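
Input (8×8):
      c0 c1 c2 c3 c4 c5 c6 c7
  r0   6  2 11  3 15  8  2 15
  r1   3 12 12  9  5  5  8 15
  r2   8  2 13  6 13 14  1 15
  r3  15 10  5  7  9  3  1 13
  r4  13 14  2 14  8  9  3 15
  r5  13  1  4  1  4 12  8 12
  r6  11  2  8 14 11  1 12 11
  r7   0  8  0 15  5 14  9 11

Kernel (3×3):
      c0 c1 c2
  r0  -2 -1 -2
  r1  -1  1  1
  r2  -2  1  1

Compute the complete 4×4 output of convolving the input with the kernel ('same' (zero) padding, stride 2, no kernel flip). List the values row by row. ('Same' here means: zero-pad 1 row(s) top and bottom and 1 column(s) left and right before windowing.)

Output[0,0]: The receptive field on the zero-padded input at this output position is [0 0 0 / 0 6 2 / 0 3 12]. Elementwise product with the kernel and sum: 0·-2 + 0·-1 + 0·-2 + 0·-1 + 6·1 + 2·1 + 0·-2 + 3·1 + 12·1.
Output[0,1]: The receptive field on the zero-padded input at this output position is [0 0 0 / 2 11 3 / 12 12 9]. Elementwise product with the kernel and sum: 0·-2 + 0·-1 + 0·-2 + 2·-1 + 11·1 + 3·1 + 12·-2 + 12·1 + 9·1.

23 9 12 22
8 -45 -14 -38
6 -34 -12 -28
6 11 -43 -42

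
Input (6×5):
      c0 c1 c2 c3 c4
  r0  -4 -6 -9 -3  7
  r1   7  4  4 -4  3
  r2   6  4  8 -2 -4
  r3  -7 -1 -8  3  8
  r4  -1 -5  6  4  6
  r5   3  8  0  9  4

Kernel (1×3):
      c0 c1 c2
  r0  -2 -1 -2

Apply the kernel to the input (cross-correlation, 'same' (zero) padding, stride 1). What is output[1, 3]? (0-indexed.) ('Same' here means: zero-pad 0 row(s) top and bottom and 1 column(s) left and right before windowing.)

-10

The receptive field on the zero-padded input at this output position is [4 -4 3]. Elementwise product with the kernel and sum: 4·-2 + -4·-1 + 3·-2.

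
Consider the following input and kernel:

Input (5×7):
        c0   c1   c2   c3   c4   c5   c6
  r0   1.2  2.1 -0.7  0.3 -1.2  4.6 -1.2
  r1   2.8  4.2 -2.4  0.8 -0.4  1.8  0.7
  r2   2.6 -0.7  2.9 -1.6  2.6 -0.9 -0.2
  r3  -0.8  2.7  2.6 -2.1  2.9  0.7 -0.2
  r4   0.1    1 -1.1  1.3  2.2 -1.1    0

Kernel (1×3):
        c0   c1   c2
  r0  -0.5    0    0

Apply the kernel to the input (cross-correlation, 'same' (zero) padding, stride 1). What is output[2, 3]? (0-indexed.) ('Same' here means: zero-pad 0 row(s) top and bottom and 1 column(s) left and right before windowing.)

-1.45

The receptive field on the zero-padded input at this output position is [2.9 -1.6 2.6]. Elementwise product with the kernel and sum: 2.9·-0.5.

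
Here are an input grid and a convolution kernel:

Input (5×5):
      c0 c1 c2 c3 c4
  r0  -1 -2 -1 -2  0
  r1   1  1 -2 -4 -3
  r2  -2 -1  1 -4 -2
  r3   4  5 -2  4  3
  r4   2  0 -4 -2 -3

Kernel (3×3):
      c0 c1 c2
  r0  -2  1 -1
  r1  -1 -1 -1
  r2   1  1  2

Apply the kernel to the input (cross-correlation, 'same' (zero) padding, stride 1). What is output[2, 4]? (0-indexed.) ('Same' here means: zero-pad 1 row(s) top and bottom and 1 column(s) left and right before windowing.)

The receptive field on the zero-padded input at this output position is [-4 -3 0 / -4 -2 0 / 4 3 0]. Elementwise product with the kernel and sum: -4·-2 + -3·1 + 0·-1 + -4·-1 + -2·-1 + 0·-1 + 4·1 + 3·1 + 0·2.

18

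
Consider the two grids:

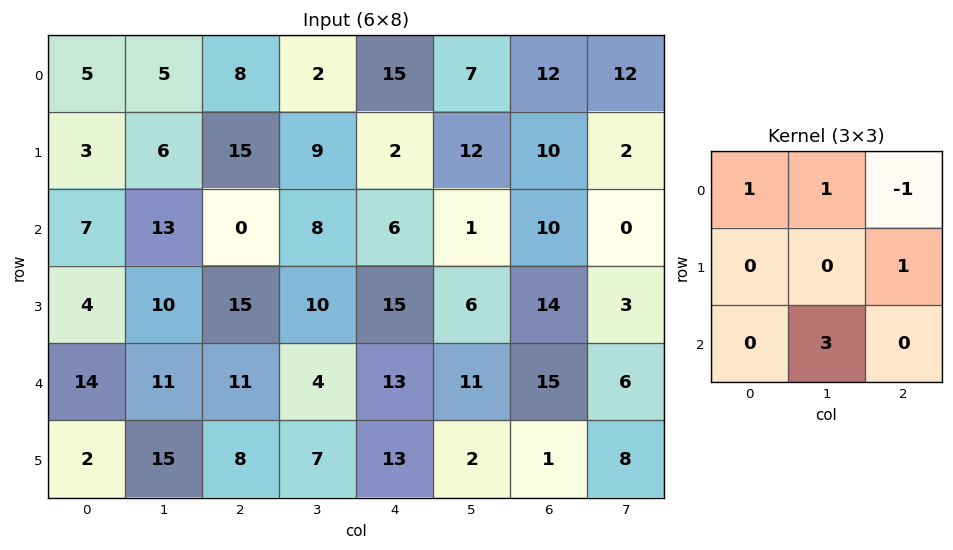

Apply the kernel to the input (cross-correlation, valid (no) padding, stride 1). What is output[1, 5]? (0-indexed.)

The receptive field on the input at this output position is [12 10 2 / 1 10 0 / 6 14 3]. Elementwise product with the kernel and sum: 12·1 + 10·1 + 2·-1 + 0·1 + 14·3.

62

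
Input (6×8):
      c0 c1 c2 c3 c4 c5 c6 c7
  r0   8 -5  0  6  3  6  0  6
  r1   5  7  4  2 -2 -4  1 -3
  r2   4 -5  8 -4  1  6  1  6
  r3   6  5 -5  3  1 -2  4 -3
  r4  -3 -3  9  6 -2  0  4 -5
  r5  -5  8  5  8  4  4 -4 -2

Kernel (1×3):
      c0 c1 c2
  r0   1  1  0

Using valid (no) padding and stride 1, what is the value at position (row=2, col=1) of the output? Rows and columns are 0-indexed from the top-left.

3

The receptive field on the input at this output position is [-5 8 -4]. Elementwise product with the kernel and sum: -5·1 + 8·1.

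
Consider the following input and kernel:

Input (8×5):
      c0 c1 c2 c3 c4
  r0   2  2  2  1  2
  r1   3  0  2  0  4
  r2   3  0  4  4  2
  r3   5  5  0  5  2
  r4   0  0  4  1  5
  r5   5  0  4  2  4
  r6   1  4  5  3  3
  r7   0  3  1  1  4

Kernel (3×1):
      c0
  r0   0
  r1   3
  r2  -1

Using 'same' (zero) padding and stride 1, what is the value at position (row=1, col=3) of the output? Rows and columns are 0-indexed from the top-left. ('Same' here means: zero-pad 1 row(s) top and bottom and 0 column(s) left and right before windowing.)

The receptive field on the zero-padded input at this output position is [1 / 0 / 4]. Elementwise product with the kernel and sum: 0·3 + 4·-1.

-4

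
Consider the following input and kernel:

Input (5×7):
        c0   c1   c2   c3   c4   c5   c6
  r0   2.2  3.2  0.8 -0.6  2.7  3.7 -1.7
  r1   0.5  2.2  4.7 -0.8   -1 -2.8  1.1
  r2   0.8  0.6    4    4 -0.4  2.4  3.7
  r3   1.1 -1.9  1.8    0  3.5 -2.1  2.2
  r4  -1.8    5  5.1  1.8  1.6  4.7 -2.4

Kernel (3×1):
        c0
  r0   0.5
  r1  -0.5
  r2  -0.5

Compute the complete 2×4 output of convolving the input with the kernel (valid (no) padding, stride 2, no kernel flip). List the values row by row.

0.45 -3.95 2.05 -3.25
0.75 -1.45 -2.75 1.95

Output[0,0]: The receptive field on the input at this output position is [2.2 / 0.5 / 0.8]. Elementwise product with the kernel and sum: 2.2·0.5 + 0.5·-0.5 + 0.8·-0.5.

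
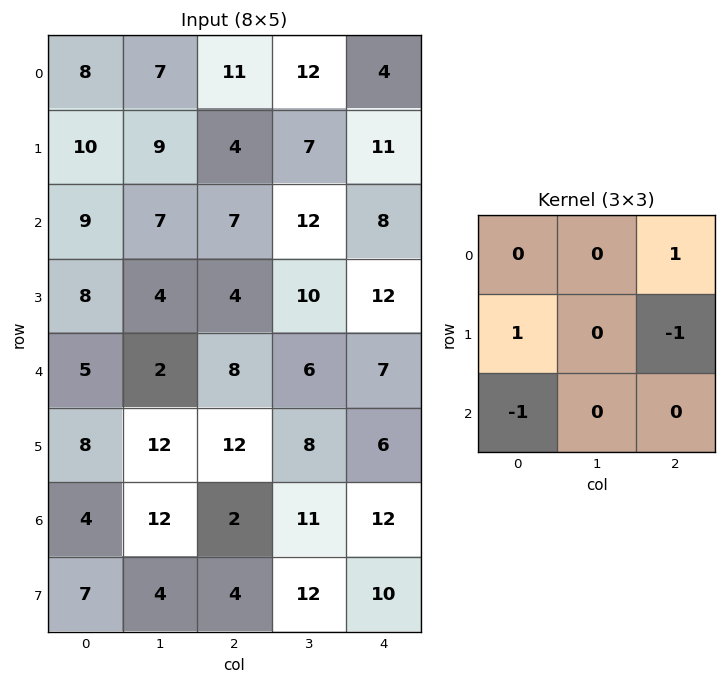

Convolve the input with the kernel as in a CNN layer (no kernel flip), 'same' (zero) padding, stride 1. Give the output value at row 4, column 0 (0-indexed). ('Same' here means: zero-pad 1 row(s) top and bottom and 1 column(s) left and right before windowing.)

The receptive field on the zero-padded input at this output position is [0 8 4 / 0 5 2 / 0 8 12]. Elementwise product with the kernel and sum: 4·1 + 0·1 + 2·-1 + 0·-1.

2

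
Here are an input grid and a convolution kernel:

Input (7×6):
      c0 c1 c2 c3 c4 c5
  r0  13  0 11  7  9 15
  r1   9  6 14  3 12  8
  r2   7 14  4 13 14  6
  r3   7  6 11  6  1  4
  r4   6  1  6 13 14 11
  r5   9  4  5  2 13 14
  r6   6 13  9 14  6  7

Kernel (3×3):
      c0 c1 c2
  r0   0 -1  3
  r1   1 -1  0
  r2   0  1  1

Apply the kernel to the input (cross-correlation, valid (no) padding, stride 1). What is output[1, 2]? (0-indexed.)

The receptive field on the input at this output position is [14 3 12 / 4 13 14 / 11 6 1]. Elementwise product with the kernel and sum: 3·-1 + 12·3 + 4·1 + 13·-1 + 6·1 + 1·1.

31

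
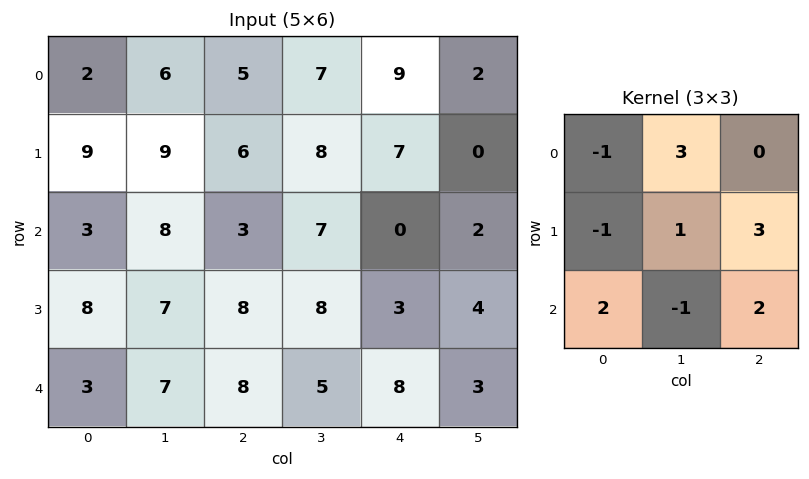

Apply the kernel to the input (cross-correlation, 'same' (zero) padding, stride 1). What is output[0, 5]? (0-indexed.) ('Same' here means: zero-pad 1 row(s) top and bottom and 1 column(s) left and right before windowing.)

7

The receptive field on the zero-padded input at this output position is [0 0 0 / 9 2 0 / 7 0 0]. Elementwise product with the kernel and sum: 0·-1 + 0·3 + 9·-1 + 2·1 + 0·3 + 7·2 + 0·-1 + 0·2.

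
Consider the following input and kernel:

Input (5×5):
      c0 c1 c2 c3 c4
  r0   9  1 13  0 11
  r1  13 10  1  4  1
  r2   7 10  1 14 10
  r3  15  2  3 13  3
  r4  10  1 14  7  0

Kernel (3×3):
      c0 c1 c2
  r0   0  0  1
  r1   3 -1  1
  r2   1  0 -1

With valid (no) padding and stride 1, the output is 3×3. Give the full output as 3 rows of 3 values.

Output[0,0]: The receptive field on the input at this output position is [9 1 13 / 13 10 1 / 7 10 1]. Elementwise product with the kernel and sum: 13·1 + 13·3 + 10·-1 + 1·1 + 7·1 + 1·-1.
Output[0,1]: The receptive field on the input at this output position is [1 13 0 / 10 1 4 / 10 1 14]. Elementwise product with the kernel and sum: 0·1 + 10·3 + 1·-1 + 4·1 + 10·1 + 14·-1.

49 29 2
25 36 0
43 24 23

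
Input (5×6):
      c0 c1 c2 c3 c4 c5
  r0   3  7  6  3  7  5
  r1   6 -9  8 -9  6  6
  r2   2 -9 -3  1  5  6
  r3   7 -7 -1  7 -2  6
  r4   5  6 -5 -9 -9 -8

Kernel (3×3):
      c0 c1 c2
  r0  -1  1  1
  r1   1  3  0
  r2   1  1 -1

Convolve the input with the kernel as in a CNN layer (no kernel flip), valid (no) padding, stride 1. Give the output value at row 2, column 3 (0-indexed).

1

The receptive field on the input at this output position is [1 5 6 / 7 -2 6 / -9 -9 -8]. Elementwise product with the kernel and sum: 1·-1 + 5·1 + 6·1 + 7·1 + -2·3 + -9·1 + -9·1 + -8·-1.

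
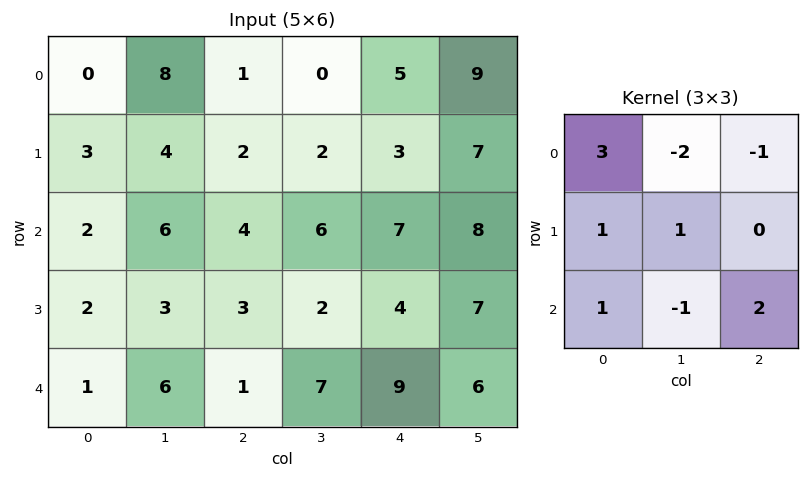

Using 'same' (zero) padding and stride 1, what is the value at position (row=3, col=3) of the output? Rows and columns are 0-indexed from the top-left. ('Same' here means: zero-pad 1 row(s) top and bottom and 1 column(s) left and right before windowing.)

10

The receptive field on the zero-padded input at this output position is [4 6 7 / 3 2 4 / 1 7 9]. Elementwise product with the kernel and sum: 4·3 + 6·-2 + 7·-1 + 3·1 + 2·1 + 1·1 + 7·-1 + 9·2.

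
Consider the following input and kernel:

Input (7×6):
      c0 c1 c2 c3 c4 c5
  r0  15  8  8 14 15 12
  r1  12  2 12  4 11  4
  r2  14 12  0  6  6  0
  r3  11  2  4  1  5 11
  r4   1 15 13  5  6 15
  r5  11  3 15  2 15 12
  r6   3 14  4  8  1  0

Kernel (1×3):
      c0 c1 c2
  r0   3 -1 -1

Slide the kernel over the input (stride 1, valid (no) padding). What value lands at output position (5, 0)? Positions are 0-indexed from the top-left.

15

The receptive field on the input at this output position is [11 3 15]. Elementwise product with the kernel and sum: 11·3 + 3·-1 + 15·-1.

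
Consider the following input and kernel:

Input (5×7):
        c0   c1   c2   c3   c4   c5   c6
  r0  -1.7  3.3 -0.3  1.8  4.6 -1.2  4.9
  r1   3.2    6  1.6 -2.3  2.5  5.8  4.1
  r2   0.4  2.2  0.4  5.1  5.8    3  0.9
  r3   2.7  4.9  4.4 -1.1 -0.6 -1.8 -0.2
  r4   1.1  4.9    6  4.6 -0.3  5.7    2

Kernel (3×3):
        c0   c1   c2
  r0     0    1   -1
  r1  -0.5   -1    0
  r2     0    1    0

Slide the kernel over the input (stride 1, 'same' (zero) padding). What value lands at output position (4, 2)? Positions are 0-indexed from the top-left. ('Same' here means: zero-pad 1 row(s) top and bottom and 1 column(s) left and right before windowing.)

The receptive field on the zero-padded input at this output position is [4.9 4.4 -1.1 / 4.9 6 4.6 / 0 0 0]. Elementwise product with the kernel and sum: 4.4·1 + -1.1·-1 + 4.9·-0.5 + 6·-1 + 0·1.

-2.95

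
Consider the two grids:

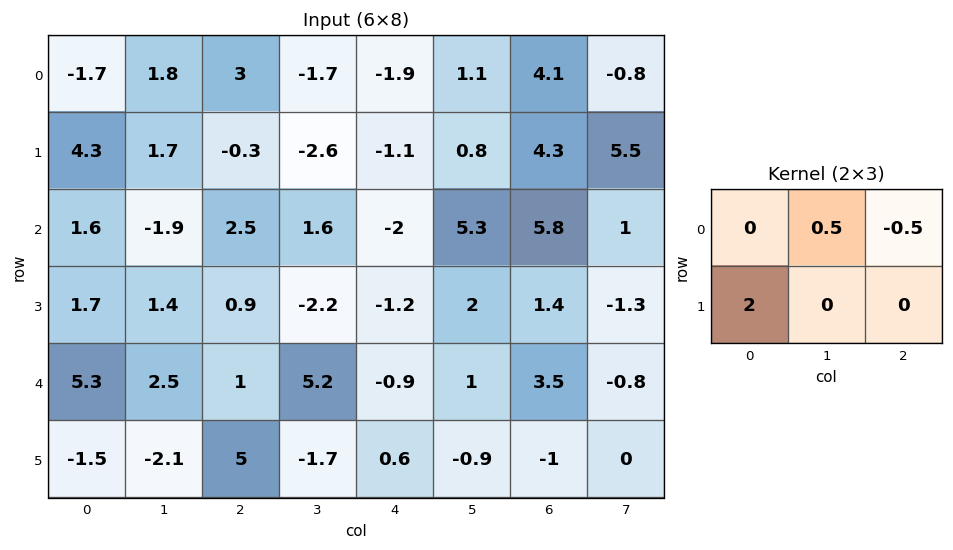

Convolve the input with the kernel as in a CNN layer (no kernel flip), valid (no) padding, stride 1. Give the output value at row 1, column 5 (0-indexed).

The receptive field on the input at this output position is [0.8 4.3 5.5 / 5.3 5.8 1]. Elementwise product with the kernel and sum: 4.3·0.5 + 5.5·-0.5 + 5.3·2.

10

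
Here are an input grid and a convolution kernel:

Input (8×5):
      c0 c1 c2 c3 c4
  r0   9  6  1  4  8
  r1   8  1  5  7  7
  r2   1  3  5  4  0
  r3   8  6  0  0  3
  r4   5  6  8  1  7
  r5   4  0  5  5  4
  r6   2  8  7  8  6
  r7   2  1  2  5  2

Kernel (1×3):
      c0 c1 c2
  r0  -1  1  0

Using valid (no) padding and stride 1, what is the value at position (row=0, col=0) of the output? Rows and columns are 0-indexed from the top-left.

-3

The receptive field on the input at this output position is [9 6 1]. Elementwise product with the kernel and sum: 9·-1 + 6·1.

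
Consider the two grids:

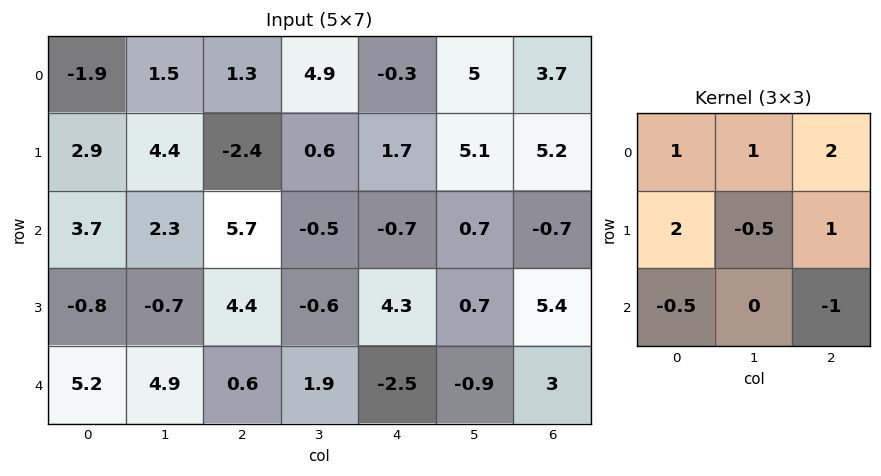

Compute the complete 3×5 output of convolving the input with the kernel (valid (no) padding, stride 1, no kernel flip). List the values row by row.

-4.15 22.55 0.05 19.6 19.2
10.45 5.4 6.05 12.15 7.2
17.35 -1.55 19.4 -2.5 10.5

Output[0,0]: The receptive field on the input at this output position is [-1.9 1.5 1.3 / 2.9 4.4 -2.4 / 3.7 2.3 5.7]. Elementwise product with the kernel and sum: -1.9·1 + 1.5·1 + 1.3·2 + 2.9·2 + 4.4·-0.5 + -2.4·1 + 3.7·-0.5 + 5.7·-1.
Output[0,1]: The receptive field on the input at this output position is [1.5 1.3 4.9 / 4.4 -2.4 0.6 / 2.3 5.7 -0.5]. Elementwise product with the kernel and sum: 1.5·1 + 1.3·1 + 4.9·2 + 4.4·2 + -2.4·-0.5 + 0.6·1 + 2.3·-0.5 + -0.5·-1.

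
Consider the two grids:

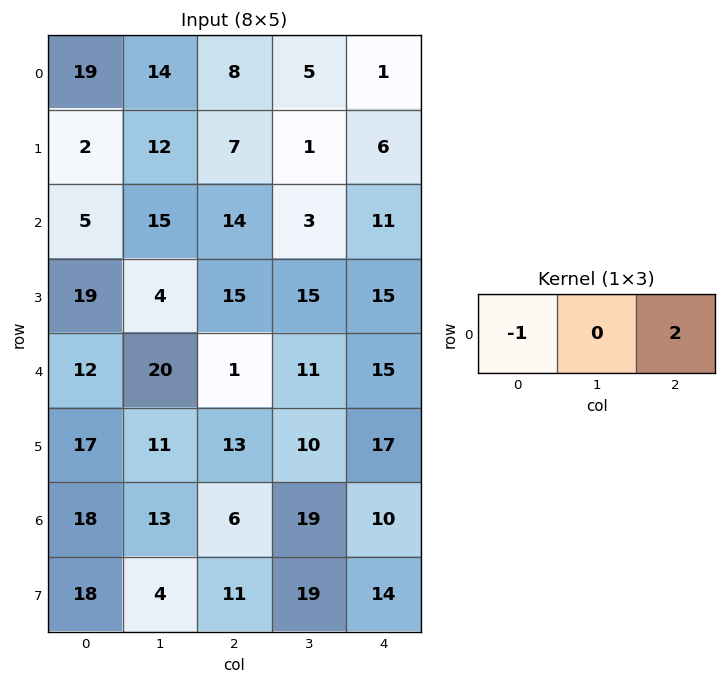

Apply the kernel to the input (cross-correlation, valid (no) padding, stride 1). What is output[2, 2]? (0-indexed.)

The receptive field on the input at this output position is [14 3 11]. Elementwise product with the kernel and sum: 14·-1 + 11·2.

8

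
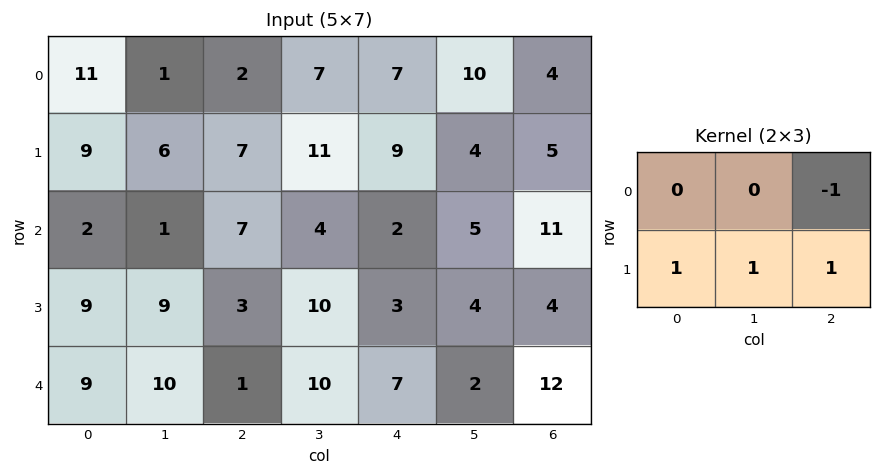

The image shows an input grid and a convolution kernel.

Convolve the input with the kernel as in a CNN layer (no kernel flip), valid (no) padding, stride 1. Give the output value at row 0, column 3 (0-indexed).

The receptive field on the input at this output position is [7 7 10 / 11 9 4]. Elementwise product with the kernel and sum: 10·-1 + 11·1 + 9·1 + 4·1.

14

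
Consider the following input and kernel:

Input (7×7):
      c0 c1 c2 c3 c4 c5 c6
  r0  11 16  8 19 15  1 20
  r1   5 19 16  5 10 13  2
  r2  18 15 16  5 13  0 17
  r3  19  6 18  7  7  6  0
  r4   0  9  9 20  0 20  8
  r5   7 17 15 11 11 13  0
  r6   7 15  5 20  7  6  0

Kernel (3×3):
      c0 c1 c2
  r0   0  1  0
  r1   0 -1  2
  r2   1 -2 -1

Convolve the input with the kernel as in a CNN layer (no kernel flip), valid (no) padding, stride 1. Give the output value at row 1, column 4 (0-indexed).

The receptive field on the input at this output position is [10 13 2 / 13 0 17 / 7 6 0]. Elementwise product with the kernel and sum: 13·1 + 0·-1 + 17·2 + 7·1 + 6·-2 + 0·-1.

42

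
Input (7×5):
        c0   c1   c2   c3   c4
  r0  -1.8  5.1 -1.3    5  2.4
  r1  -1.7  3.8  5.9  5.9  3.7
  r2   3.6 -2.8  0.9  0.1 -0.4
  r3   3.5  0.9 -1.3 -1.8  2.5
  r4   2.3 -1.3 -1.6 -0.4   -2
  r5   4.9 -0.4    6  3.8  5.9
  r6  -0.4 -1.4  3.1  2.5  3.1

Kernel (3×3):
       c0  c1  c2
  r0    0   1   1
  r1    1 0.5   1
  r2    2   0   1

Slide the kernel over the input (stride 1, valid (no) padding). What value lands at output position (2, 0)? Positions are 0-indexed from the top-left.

The receptive field on the input at this output position is [3.6 -2.8 0.9 / 3.5 0.9 -1.3 / 2.3 -1.3 -1.6]. Elementwise product with the kernel and sum: -2.8·1 + 0.9·1 + 3.5·1 + 0.9·0.5 + -1.3·1 + 2.3·2 + -1.6·1.

3.75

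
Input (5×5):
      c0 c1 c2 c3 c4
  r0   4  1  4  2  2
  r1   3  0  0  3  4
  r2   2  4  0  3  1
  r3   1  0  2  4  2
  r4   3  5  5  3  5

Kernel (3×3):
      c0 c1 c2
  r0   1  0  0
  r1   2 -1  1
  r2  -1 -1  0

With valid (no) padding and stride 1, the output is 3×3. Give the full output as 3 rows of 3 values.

Output[0,0]: The receptive field on the input at this output position is [4 1 4 / 3 0 0 / 2 4 0]. Elementwise product with the kernel and sum: 4·1 + 3·2 + 0·-1 + 0·1 + 2·-1 + 4·-1.

4 0 2
2 9 -8
-2 -4 -6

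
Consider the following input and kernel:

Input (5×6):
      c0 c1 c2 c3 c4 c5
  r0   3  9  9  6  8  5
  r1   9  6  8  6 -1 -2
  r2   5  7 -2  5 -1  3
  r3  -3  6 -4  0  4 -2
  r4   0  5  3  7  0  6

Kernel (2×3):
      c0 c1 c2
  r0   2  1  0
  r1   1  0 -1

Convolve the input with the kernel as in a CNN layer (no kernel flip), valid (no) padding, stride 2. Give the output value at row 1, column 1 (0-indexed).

-7

The receptive field on the input at this output position is [-2 5 -1 / -4 0 4]. Elementwise product with the kernel and sum: -2·2 + 5·1 + -4·1 + 4·-1.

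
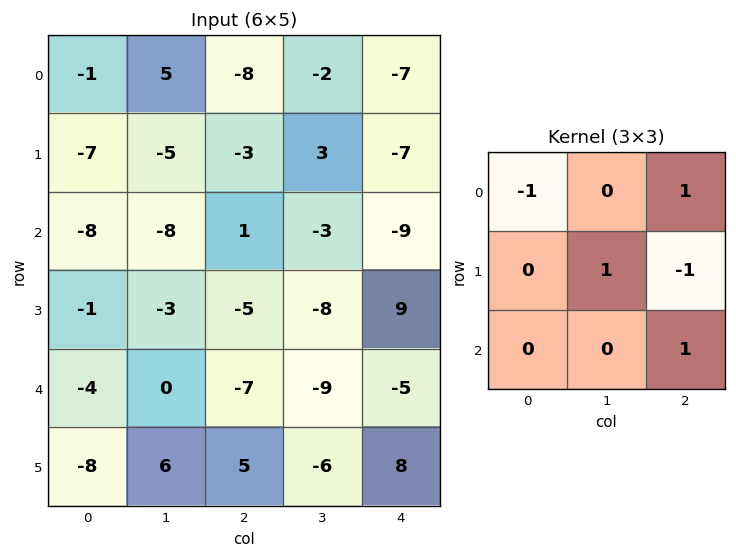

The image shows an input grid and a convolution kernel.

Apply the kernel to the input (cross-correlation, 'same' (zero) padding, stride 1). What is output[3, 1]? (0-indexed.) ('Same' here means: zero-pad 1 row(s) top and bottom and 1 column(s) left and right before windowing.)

4

The receptive field on the zero-padded input at this output position is [-8 -8 1 / -1 -3 -5 / -4 0 -7]. Elementwise product with the kernel and sum: -8·-1 + 1·1 + -3·1 + -5·-1 + -7·1.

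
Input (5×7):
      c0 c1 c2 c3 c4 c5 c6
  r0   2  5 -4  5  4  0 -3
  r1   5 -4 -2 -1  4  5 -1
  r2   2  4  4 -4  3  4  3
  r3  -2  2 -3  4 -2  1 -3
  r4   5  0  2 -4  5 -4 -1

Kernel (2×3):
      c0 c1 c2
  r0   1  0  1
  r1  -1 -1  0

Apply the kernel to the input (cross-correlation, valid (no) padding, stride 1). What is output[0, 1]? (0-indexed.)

The receptive field on the input at this output position is [5 -4 5 / -4 -2 -1]. Elementwise product with the kernel and sum: 5·1 + 5·1 + -4·-1 + -2·-1.

16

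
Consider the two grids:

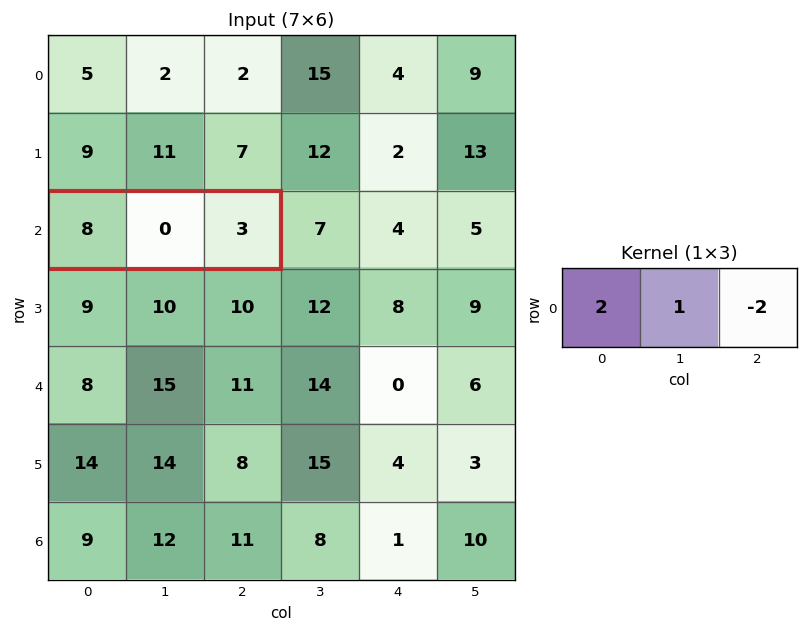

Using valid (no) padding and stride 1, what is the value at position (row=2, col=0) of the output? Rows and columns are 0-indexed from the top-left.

The receptive field on the input at this output position is [8 0 3]. Elementwise product with the kernel and sum: 8·2 + 0·1 + 3·-2.

10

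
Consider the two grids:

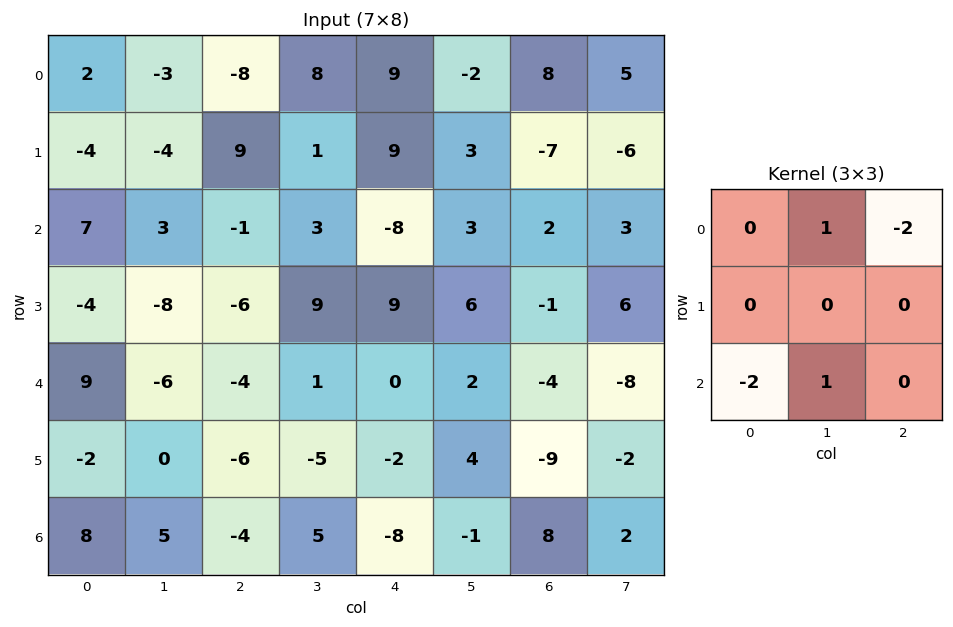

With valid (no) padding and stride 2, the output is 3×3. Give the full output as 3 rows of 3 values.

Output[0,0]: The receptive field on the input at this output position is [2 -3 -8 / -4 -4 9 / 7 3 -1]. Elementwise product with the kernel and sum: -3·1 + -8·-2 + 7·-2 + 3·1.

2 -5 1
-19 28 1
-9 14 25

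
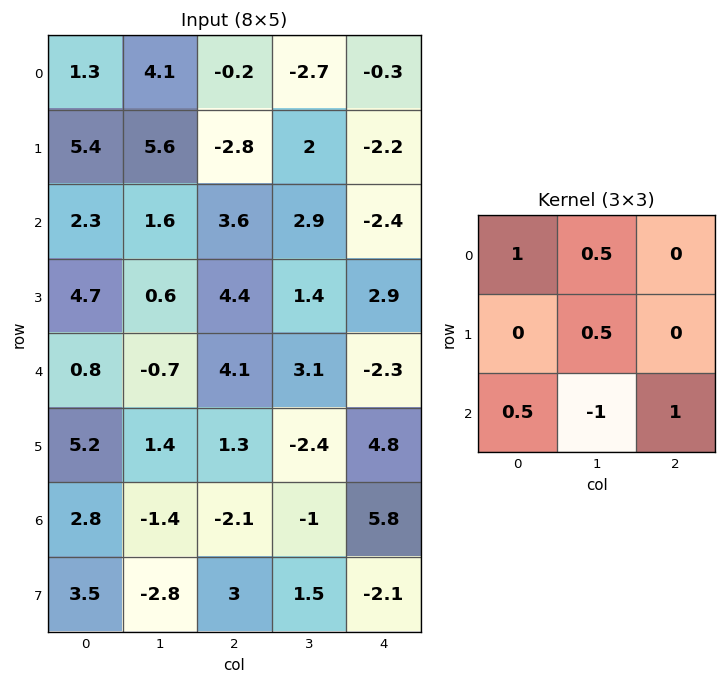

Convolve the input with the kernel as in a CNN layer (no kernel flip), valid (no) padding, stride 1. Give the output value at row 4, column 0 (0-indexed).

The receptive field on the input at this output position is [0.8 -0.7 4.1 / 5.2 1.4 1.3 / 2.8 -1.4 -2.1]. Elementwise product with the kernel and sum: 0.8·1 + -0.7·0.5 + 1.4·0.5 + 2.8·0.5 + -1.4·-1 + -2.1·1.

1.85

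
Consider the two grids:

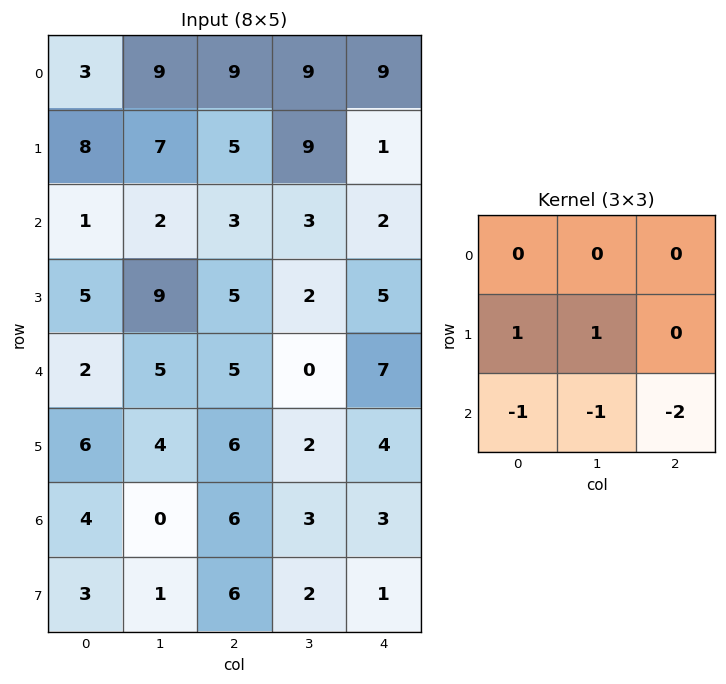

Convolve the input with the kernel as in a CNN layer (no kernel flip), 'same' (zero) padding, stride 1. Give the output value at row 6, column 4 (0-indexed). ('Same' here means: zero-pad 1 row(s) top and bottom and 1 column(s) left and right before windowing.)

3

The receptive field on the zero-padded input at this output position is [2 4 0 / 3 3 0 / 2 1 0]. Elementwise product with the kernel and sum: 3·1 + 3·1 + 2·-1 + 1·-1 + 0·-2.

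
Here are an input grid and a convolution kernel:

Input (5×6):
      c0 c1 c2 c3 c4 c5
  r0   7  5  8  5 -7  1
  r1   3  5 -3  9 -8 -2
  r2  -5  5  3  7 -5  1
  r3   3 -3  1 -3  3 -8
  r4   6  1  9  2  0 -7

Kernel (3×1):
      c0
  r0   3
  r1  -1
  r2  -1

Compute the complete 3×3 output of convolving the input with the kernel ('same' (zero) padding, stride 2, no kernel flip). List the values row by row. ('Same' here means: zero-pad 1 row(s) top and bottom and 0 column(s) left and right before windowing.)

-10 -5 15
11 -13 -22
3 -6 9

Output[0,0]: The receptive field on the zero-padded input at this output position is [0 / 7 / 3]. Elementwise product with the kernel and sum: 0·3 + 7·-1 + 3·-1.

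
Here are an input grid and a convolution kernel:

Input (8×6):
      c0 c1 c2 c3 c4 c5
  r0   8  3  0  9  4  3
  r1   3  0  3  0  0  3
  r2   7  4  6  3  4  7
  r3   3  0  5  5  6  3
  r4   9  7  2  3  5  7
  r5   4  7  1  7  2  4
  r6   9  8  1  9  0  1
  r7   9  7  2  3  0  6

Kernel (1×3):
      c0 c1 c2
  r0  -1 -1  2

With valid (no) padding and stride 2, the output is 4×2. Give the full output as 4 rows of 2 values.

-11 -1
1 -1
-12 5
-15 -10

Output[0,0]: The receptive field on the input at this output position is [8 3 0]. Elementwise product with the kernel and sum: 8·-1 + 3·-1 + 0·2.
Output[0,1]: The receptive field on the input at this output position is [0 9 4]. Elementwise product with the kernel and sum: 0·-1 + 9·-1 + 4·2.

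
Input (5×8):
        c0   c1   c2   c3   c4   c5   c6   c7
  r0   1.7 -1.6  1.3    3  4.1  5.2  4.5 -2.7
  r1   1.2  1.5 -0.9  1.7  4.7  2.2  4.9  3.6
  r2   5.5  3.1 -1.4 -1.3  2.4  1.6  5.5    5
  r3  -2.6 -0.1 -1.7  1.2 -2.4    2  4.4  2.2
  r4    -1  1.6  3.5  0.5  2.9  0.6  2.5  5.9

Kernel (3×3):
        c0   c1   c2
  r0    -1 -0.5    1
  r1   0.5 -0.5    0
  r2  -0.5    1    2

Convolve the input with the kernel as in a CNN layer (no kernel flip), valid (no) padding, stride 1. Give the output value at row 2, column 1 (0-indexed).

0.8

The receptive field on the input at this output position is [3.1 -1.4 -1.3 / -0.1 -1.7 1.2 / 1.6 3.5 0.5]. Elementwise product with the kernel and sum: 3.1·-1 + -1.4·-0.5 + -1.3·1 + -0.1·0.5 + -1.7·-0.5 + 1.6·-0.5 + 3.5·1 + 0.5·2.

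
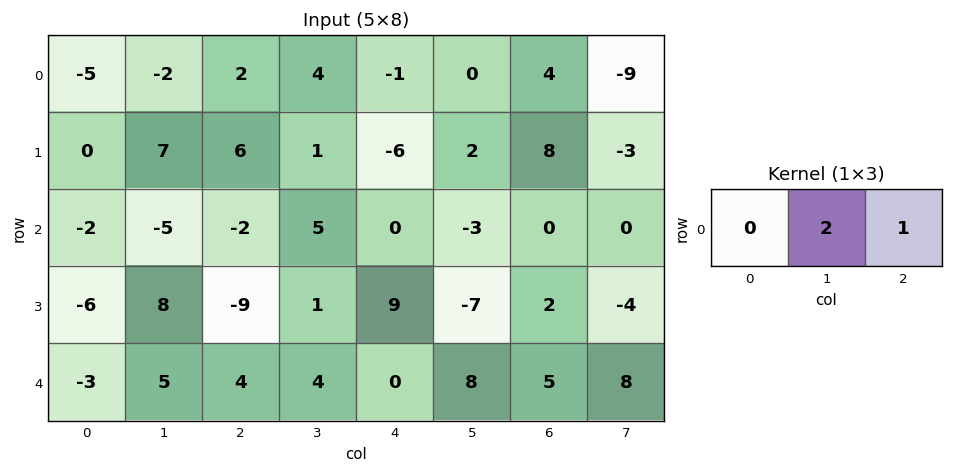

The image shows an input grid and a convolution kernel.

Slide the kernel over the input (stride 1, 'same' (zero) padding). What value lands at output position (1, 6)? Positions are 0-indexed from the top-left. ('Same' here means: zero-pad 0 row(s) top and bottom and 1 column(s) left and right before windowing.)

The receptive field on the zero-padded input at this output position is [2 8 -3]. Elementwise product with the kernel and sum: 8·2 + -3·1.

13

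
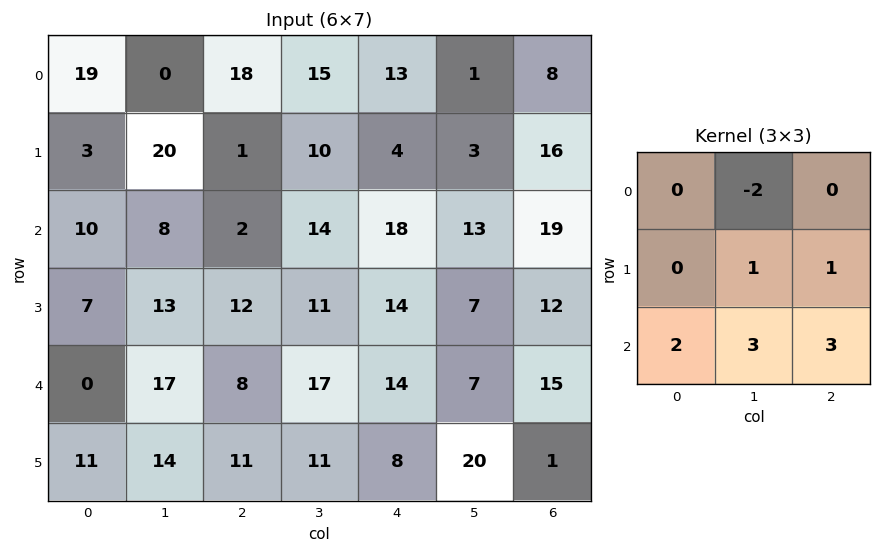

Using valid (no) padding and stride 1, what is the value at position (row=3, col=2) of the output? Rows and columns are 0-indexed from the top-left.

88

The receptive field on the input at this output position is [12 11 14 / 8 17 14 / 11 11 8]. Elementwise product with the kernel and sum: 11·-2 + 17·1 + 14·1 + 11·2 + 11·3 + 8·3.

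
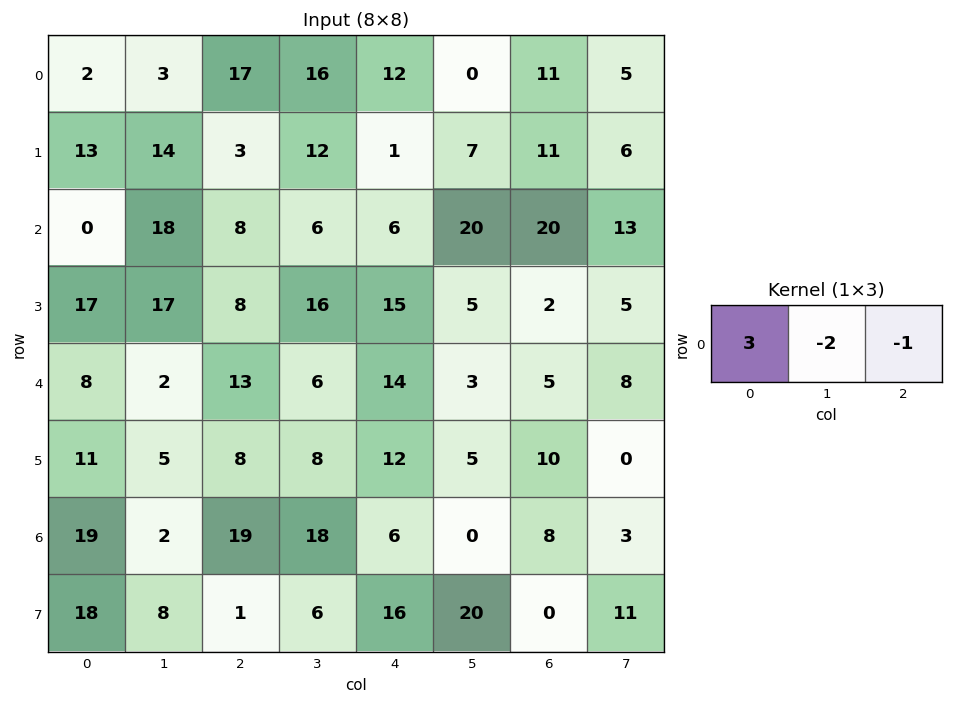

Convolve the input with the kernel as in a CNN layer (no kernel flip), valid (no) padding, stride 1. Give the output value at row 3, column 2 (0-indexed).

-23

The receptive field on the input at this output position is [8 16 15]. Elementwise product with the kernel and sum: 8·3 + 16·-2 + 15·-1.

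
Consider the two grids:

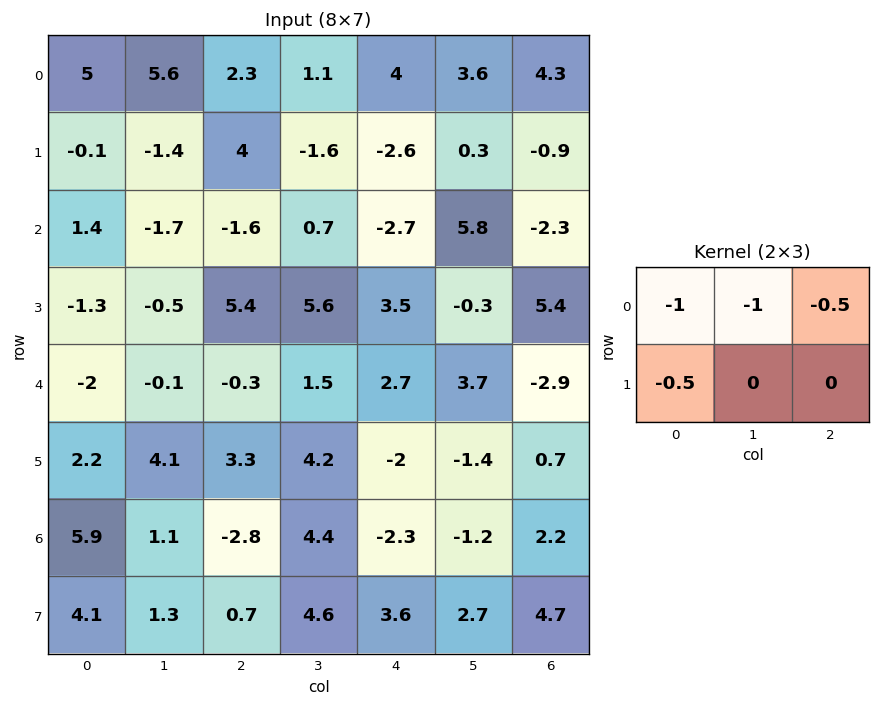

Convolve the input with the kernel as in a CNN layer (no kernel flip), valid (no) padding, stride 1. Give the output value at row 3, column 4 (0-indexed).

The receptive field on the input at this output position is [3.5 -0.3 5.4 / 2.7 3.7 -2.9]. Elementwise product with the kernel and sum: 3.5·-1 + -0.3·-1 + 5.4·-0.5 + 2.7·-0.5.

-7.25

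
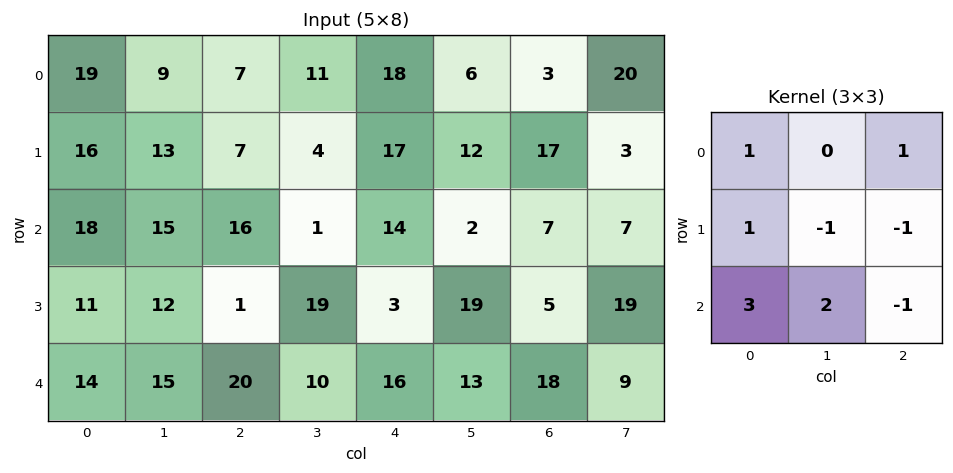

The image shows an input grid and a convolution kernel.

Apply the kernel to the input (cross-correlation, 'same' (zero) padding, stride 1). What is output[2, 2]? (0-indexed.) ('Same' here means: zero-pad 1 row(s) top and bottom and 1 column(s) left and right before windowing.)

The receptive field on the zero-padded input at this output position is [13 7 4 / 15 16 1 / 12 1 19]. Elementwise product with the kernel and sum: 13·1 + 4·1 + 15·1 + 16·-1 + 1·-1 + 12·3 + 1·2 + 19·-1.

34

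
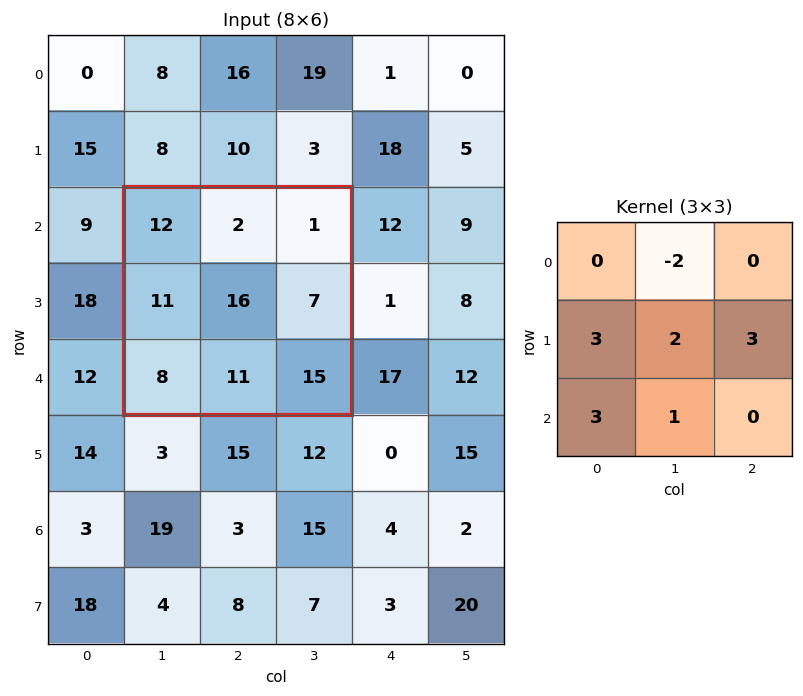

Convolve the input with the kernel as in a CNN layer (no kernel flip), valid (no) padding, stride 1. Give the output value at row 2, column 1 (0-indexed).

117

The receptive field on the input at this output position is [12 2 1 / 11 16 7 / 8 11 15]. Elementwise product with the kernel and sum: 2·-2 + 11·3 + 16·2 + 7·3 + 8·3 + 11·1.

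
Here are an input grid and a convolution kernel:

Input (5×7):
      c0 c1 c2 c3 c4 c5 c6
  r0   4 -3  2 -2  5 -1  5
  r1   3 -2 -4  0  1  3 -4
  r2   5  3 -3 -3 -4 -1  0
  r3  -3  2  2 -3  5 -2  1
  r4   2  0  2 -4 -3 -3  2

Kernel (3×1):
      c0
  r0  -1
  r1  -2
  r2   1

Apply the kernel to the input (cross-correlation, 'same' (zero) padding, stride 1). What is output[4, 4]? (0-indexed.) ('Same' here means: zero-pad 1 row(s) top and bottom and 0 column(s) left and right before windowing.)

The receptive field on the zero-padded input at this output position is [5 / -3 / 0]. Elementwise product with the kernel and sum: 5·-1 + -3·-2 + 0·1.

1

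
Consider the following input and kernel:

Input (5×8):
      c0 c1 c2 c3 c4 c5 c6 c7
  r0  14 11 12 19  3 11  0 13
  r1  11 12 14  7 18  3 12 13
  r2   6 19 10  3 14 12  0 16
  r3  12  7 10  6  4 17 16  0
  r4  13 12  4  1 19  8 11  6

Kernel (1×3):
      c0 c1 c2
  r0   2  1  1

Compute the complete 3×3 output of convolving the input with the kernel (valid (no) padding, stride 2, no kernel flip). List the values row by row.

Output[0,0]: The receptive field on the input at this output position is [14 11 12]. Elementwise product with the kernel and sum: 14·2 + 11·1 + 12·1.

51 46 17
41 37 40
42 28 57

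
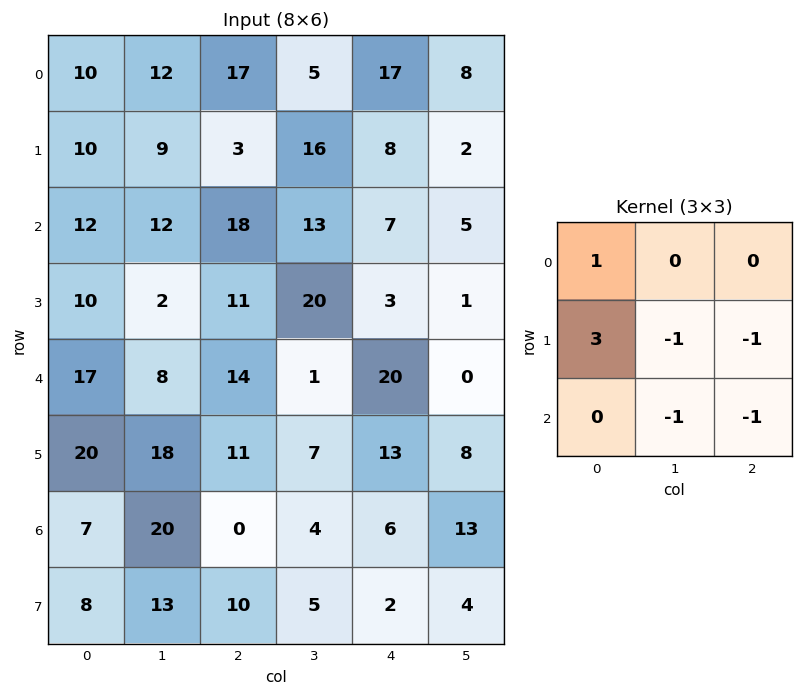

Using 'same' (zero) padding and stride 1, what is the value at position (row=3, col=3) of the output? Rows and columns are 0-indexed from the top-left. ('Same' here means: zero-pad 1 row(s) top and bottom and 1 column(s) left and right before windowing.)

7

The receptive field on the zero-padded input at this output position is [18 13 7 / 11 20 3 / 14 1 20]. Elementwise product with the kernel and sum: 18·1 + 11·3 + 20·-1 + 3·-1 + 1·-1 + 20·-1.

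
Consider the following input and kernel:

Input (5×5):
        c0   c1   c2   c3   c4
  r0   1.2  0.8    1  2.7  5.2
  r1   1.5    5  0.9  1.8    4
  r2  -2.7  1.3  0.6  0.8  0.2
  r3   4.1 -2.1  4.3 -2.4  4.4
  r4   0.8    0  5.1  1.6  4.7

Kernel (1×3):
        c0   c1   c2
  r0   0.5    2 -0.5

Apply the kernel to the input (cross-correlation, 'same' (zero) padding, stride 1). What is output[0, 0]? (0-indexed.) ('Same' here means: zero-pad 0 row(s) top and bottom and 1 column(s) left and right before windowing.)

2

The receptive field on the zero-padded input at this output position is [0 1.2 0.8]. Elementwise product with the kernel and sum: 0·0.5 + 1.2·2 + 0.8·-0.5.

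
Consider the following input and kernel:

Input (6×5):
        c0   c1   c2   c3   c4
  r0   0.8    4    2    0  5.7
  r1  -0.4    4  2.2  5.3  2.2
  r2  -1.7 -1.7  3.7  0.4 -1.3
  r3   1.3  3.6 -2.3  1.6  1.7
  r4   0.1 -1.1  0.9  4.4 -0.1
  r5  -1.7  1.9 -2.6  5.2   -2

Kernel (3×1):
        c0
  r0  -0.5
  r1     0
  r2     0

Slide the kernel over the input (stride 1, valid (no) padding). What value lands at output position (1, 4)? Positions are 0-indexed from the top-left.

-1.1

The receptive field on the input at this output position is [2.2 / -1.3 / 1.7]. Elementwise product with the kernel and sum: 2.2·-0.5.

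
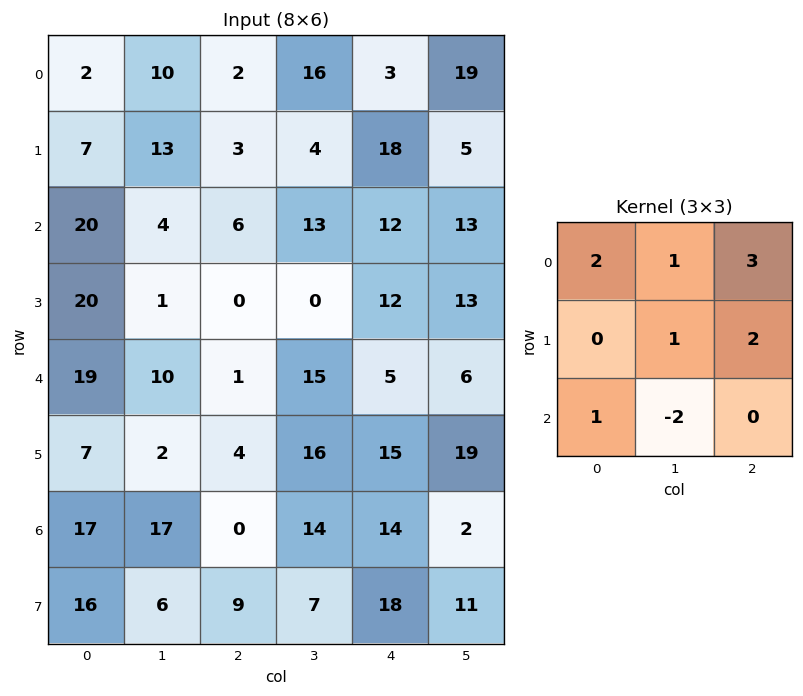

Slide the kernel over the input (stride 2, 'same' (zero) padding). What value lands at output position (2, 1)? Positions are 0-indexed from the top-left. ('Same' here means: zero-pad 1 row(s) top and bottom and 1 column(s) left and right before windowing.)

The receptive field on the zero-padded input at this output position is [1 0 0 / 10 1 15 / 2 4 16]. Elementwise product with the kernel and sum: 1·2 + 0·1 + 0·3 + 1·1 + 15·2 + 2·1 + 4·-2.

27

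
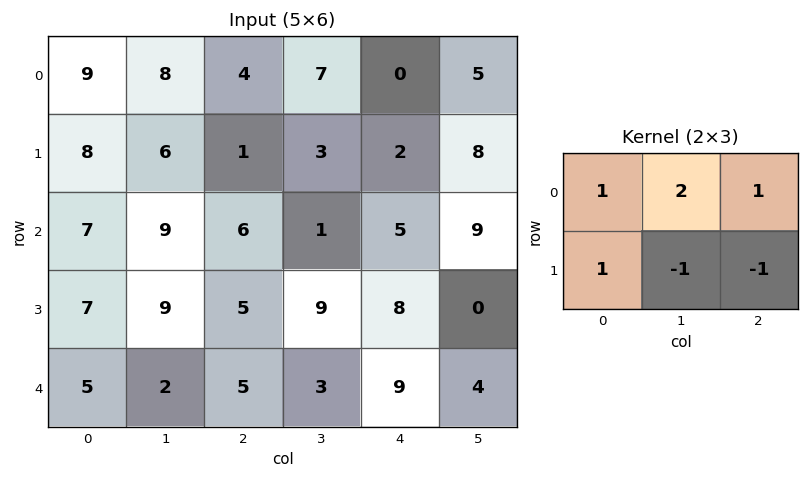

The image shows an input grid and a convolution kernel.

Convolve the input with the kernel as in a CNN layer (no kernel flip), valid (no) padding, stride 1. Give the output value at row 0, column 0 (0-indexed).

The receptive field on the input at this output position is [9 8 4 / 8 6 1]. Elementwise product with the kernel and sum: 9·1 + 8·2 + 4·1 + 8·1 + 6·-1 + 1·-1.

30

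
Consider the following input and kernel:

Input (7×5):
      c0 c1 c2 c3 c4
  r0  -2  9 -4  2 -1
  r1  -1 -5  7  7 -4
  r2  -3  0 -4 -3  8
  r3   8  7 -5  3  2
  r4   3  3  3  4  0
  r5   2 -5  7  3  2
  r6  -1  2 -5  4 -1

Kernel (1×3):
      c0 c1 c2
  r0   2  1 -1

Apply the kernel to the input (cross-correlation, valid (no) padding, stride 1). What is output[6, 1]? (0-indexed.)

-5

The receptive field on the input at this output position is [2 -5 4]. Elementwise product with the kernel and sum: 2·2 + -5·1 + 4·-1.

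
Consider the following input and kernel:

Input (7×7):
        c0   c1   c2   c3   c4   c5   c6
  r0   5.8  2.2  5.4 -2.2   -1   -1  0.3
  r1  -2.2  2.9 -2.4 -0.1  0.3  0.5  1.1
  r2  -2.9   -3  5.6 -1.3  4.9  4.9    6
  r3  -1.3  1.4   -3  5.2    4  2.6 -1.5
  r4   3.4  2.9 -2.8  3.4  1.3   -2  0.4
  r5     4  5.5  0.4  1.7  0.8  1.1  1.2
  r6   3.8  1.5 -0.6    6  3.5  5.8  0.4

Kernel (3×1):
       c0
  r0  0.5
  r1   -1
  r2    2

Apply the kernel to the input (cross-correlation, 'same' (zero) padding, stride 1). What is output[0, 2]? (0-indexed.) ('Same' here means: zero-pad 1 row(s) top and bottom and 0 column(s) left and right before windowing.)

-10.2

The receptive field on the zero-padded input at this output position is [0 / 5.4 / -2.4]. Elementwise product with the kernel and sum: 0·0.5 + 5.4·-1 + -2.4·2.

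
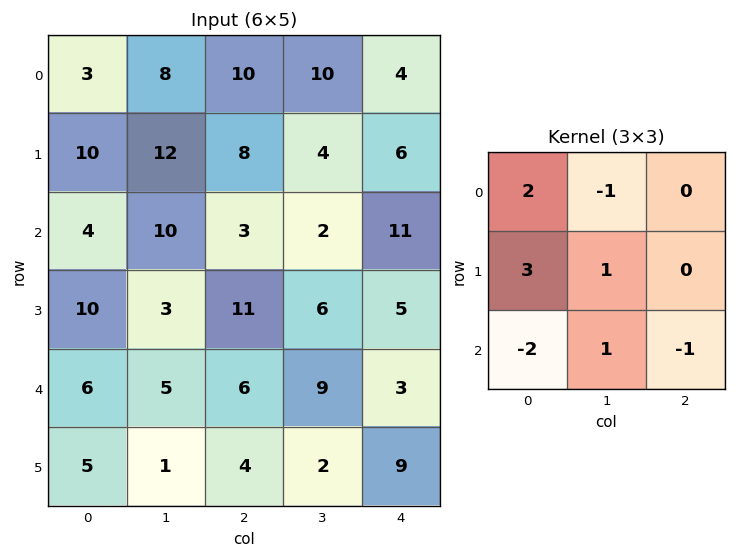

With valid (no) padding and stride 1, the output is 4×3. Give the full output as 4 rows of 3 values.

Output[0,0]: The receptive field on the input at this output position is [3 8 10 / 10 12 8 / 4 10 3]. Elementwise product with the kernel and sum: 3·2 + 8·-1 + 10·3 + 12·1 + 4·-2 + 10·1 + 3·-1.
Output[0,1]: The receptive field on the input at this output position is [8 10 10 / 12 8 4 / 10 3 2]. Elementwise product with the kernel and sum: 8·2 + 10·-1 + 12·3 + 8·1 + 10·-2 + 3·1 + 2·-1.

39 31 23
2 48 2
18 24 37
27 16 28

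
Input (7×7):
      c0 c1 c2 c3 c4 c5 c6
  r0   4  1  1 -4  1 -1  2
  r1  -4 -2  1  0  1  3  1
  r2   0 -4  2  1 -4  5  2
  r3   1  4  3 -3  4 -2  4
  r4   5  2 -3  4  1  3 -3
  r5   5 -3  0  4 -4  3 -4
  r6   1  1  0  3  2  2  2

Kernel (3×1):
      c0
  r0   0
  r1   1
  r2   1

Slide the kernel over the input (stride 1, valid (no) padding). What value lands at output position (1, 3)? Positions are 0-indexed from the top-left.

The receptive field on the input at this output position is [0 / 1 / -3]. Elementwise product with the kernel and sum: 1·1 + -3·1.

-2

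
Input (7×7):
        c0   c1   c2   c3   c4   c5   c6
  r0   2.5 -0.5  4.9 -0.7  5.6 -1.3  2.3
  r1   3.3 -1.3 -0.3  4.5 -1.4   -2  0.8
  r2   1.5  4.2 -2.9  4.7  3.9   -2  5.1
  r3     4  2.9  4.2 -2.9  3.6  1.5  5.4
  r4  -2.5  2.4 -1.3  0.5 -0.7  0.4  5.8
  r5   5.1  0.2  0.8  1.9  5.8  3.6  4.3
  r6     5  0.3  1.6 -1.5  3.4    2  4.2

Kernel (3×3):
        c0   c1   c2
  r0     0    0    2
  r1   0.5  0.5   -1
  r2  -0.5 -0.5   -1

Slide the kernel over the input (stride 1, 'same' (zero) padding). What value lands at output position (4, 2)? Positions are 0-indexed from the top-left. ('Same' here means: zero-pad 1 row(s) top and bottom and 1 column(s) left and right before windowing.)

-8.15

The receptive field on the zero-padded input at this output position is [2.9 4.2 -2.9 / 2.4 -1.3 0.5 / 0.2 0.8 1.9]. Elementwise product with the kernel and sum: -2.9·2 + 2.4·0.5 + -1.3·0.5 + 0.5·-1 + 0.2·-0.5 + 0.8·-0.5 + 1.9·-1.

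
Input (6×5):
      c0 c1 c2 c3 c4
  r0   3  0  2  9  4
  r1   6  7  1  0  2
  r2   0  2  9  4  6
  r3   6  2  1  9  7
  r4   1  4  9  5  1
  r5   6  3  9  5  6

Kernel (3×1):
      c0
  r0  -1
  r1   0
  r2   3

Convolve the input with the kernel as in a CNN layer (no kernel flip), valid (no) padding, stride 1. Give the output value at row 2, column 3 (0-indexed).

11

The receptive field on the input at this output position is [4 / 9 / 5]. Elementwise product with the kernel and sum: 4·-1 + 5·3.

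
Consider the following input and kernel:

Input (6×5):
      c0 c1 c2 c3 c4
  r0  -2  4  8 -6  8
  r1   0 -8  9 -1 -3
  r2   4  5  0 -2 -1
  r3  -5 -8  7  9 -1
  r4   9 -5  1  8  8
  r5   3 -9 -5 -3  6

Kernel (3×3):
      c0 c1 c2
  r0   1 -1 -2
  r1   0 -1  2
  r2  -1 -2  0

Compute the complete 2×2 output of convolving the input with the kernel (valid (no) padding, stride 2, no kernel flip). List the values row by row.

-10 -3
22 -24

Output[0,0]: The receptive field on the input at this output position is [-2 4 8 / 0 -8 9 / 4 5 0]. Elementwise product with the kernel and sum: -2·1 + 4·-1 + 8·-2 + -8·-1 + 9·2 + 4·-1 + 5·-2.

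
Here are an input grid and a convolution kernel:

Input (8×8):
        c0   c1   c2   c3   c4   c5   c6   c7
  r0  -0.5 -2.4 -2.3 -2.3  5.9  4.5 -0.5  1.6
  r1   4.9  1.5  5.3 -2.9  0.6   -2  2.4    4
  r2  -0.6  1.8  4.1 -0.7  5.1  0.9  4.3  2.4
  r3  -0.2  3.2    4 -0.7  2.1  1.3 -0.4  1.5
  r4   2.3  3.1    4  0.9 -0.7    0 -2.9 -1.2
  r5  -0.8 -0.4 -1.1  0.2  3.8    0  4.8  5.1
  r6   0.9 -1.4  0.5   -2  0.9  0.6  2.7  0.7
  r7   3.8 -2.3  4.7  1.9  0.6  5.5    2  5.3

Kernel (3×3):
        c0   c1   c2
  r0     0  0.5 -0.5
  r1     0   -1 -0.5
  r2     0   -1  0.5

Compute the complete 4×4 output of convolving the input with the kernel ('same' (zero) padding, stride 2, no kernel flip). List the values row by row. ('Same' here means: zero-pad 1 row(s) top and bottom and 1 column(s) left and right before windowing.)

Output[0,0]: The receptive field on the zero-padded input at this output position is [0 0 0 / 0 -0.5 -2.4 / 0 4.9 1.5]. Elementwise product with the kernel and sum: 0·0.5 + 0·-0.5 + -0.5·-1 + -2.4·-0.5 + 4.9·-1 + 1.5·0.5.
Output[0,1]: The receptive field on the zero-padded input at this output position is [0 0 0 / -2.4 -2.3 -2.3 / 1.5 5.3 -2.9]. Elementwise product with the kernel and sum: 0·0.5 + 0·-0.5 + -2.3·-1 + -2.3·-0.5 + 5.3·-1 + -2.9·0.5.

-2.45 -3.3 -9.75 -0.7
3.2 -4 -5.7 -5.15
-4.95 -0.9 -2.7 0.3
-5.35 -3.9 2.85 -2.55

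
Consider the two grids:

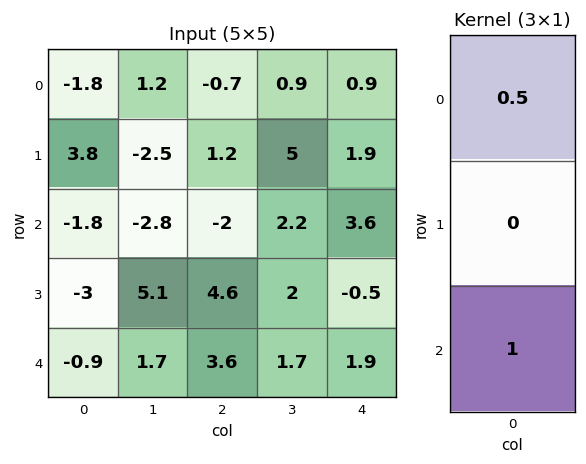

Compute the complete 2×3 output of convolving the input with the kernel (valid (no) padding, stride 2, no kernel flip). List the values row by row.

-2.7 -2.35 4.05
-1.8 2.6 3.7

Output[0,0]: The receptive field on the input at this output position is [-1.8 / 3.8 / -1.8]. Elementwise product with the kernel and sum: -1.8·0.5 + -1.8·1.
Output[0,1]: The receptive field on the input at this output position is [-0.7 / 1.2 / -2]. Elementwise product with the kernel and sum: -0.7·0.5 + -2·1.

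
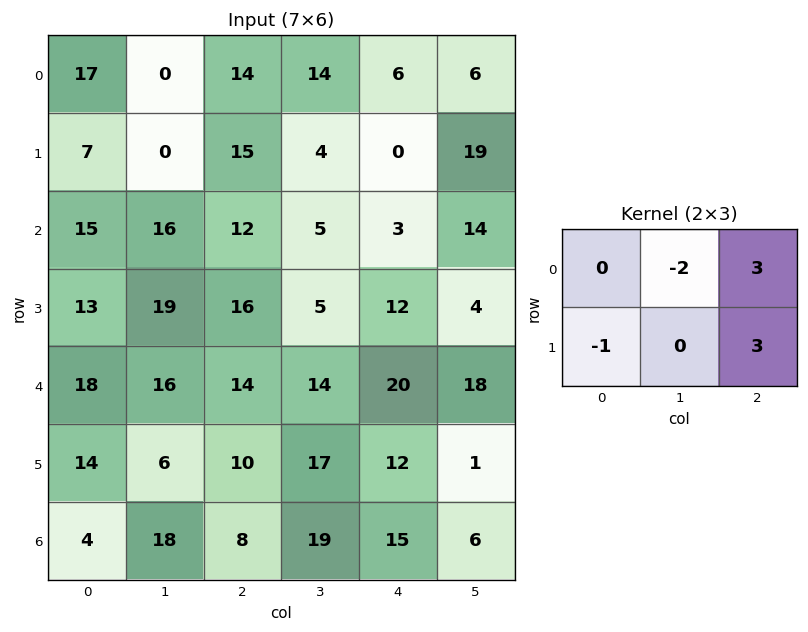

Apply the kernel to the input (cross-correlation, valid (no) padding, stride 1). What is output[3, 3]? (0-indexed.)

28

The receptive field on the input at this output position is [5 12 4 / 14 20 18]. Elementwise product with the kernel and sum: 12·-2 + 4·3 + 14·-1 + 18·3.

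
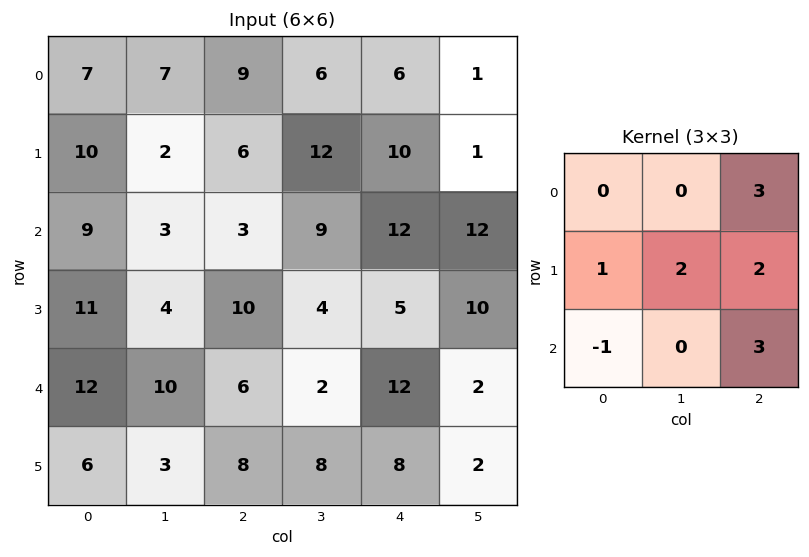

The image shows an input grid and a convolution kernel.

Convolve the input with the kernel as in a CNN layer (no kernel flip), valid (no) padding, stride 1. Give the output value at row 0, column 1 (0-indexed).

The receptive field on the input at this output position is [7 9 6 / 2 6 12 / 3 3 9]. Elementwise product with the kernel and sum: 6·3 + 2·1 + 6·2 + 12·2 + 3·-1 + 9·3.

80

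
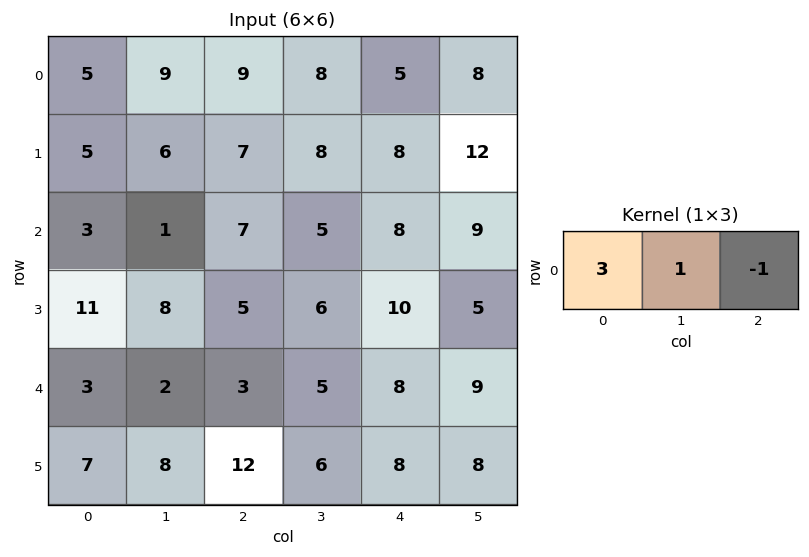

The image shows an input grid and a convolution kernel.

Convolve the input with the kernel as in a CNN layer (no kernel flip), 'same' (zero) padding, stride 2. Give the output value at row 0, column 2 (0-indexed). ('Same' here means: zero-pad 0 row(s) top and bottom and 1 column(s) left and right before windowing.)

21

The receptive field on the zero-padded input at this output position is [8 5 8]. Elementwise product with the kernel and sum: 8·3 + 5·1 + 8·-1.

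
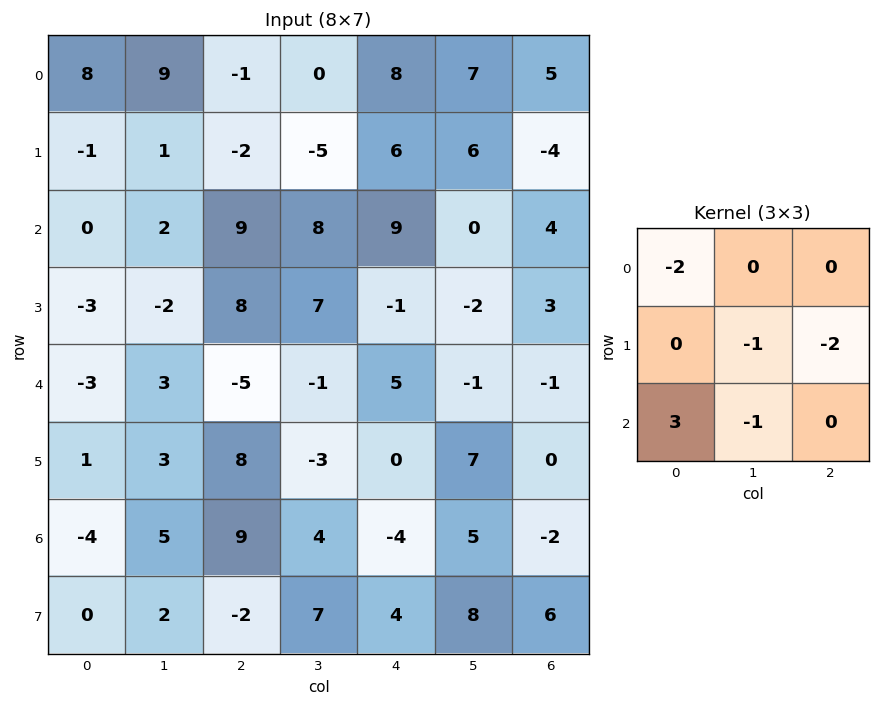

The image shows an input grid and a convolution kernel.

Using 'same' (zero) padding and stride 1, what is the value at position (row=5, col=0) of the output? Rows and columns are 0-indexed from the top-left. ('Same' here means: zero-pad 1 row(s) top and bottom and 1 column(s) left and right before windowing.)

The receptive field on the zero-padded input at this output position is [0 -3 3 / 0 1 3 / 0 -4 5]. Elementwise product with the kernel and sum: 0·-2 + 1·-1 + 3·-2 + 0·3 + -4·-1.

-3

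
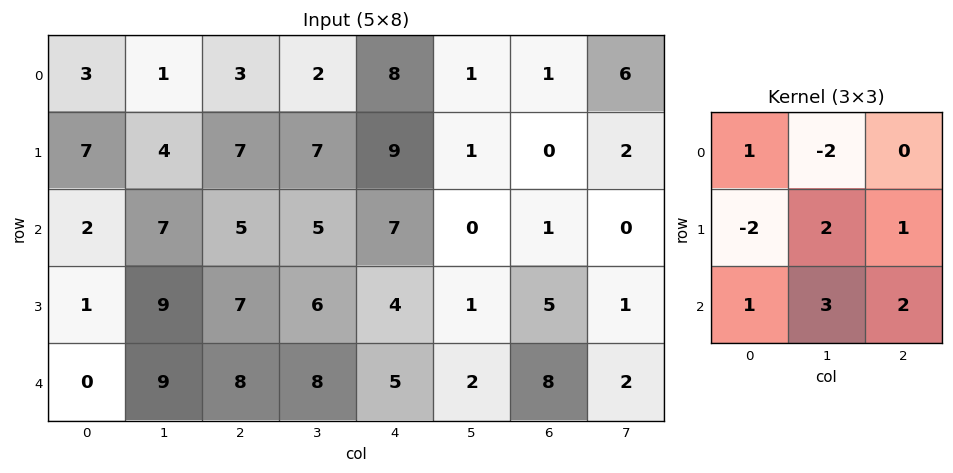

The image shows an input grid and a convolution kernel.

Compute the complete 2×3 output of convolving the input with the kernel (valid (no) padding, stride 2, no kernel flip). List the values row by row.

Output[0,0]: The receptive field on the input at this output position is [3 1 3 / 7 4 7 / 2 7 5]. Elementwise product with the kernel and sum: 3·1 + 1·-2 + 7·-2 + 4·2 + 7·1 + 2·1 + 7·3 + 5·2.
Output[0,1]: The receptive field on the input at this output position is [3 2 8 / 7 7 9 / 5 5 7]. Elementwise product with the kernel and sum: 3·1 + 2·-2 + 7·-2 + 7·2 + 9·1 + 5·1 + 5·3 + 7·2.

35 42 -1
54 39 33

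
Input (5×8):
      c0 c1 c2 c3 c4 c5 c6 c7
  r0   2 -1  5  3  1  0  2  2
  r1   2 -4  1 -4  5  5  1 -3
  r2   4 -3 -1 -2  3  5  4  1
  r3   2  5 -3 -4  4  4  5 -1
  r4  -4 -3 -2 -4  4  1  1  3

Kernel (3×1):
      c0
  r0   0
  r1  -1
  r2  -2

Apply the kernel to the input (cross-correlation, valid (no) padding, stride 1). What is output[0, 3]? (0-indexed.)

8

The receptive field on the input at this output position is [3 / -4 / -2]. Elementwise product with the kernel and sum: -4·-1 + -2·-2.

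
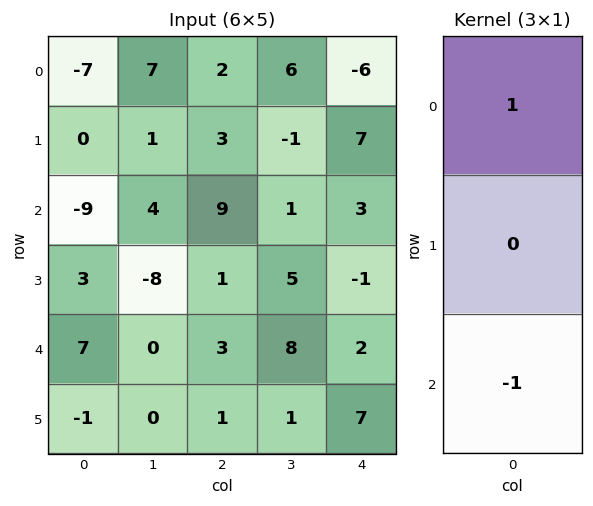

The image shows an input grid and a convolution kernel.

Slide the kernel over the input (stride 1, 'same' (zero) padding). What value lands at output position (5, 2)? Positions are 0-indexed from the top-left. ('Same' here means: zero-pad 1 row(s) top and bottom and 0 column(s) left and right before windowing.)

The receptive field on the zero-padded input at this output position is [3 / 1 / 0]. Elementwise product with the kernel and sum: 3·1 + 0·-1.

3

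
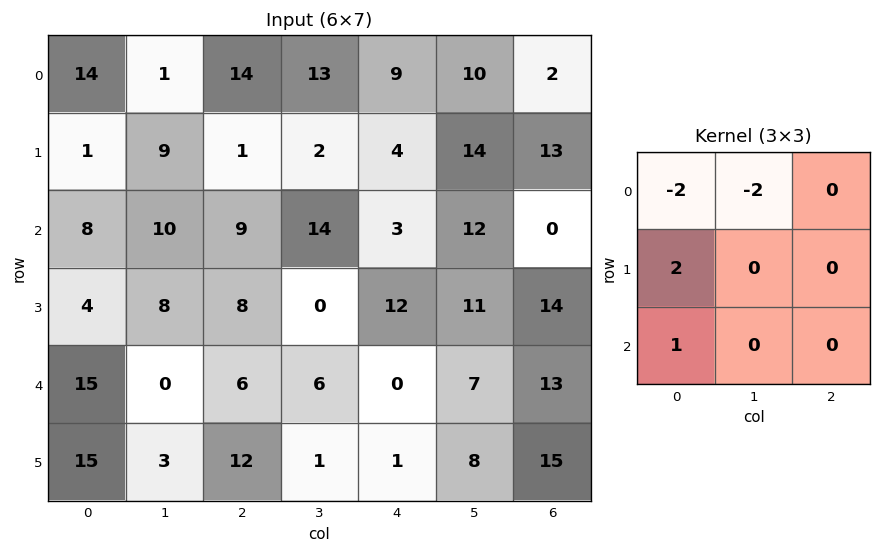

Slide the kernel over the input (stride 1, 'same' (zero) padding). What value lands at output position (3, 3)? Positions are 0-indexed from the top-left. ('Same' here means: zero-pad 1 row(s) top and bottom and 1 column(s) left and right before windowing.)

-24

The receptive field on the zero-padded input at this output position is [9 14 3 / 8 0 12 / 6 6 0]. Elementwise product with the kernel and sum: 9·-2 + 14·-2 + 8·2 + 6·1.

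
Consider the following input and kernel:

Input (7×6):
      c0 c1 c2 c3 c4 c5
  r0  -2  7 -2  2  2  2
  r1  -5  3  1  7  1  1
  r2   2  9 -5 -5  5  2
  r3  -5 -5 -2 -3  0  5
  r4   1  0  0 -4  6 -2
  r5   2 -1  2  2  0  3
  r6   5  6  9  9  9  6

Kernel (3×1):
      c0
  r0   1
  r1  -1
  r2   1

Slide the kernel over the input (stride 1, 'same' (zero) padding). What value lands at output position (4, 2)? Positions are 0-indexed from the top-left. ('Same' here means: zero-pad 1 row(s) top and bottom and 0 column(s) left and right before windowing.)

0

The receptive field on the zero-padded input at this output position is [-2 / 0 / 2]. Elementwise product with the kernel and sum: -2·1 + 0·-1 + 2·1.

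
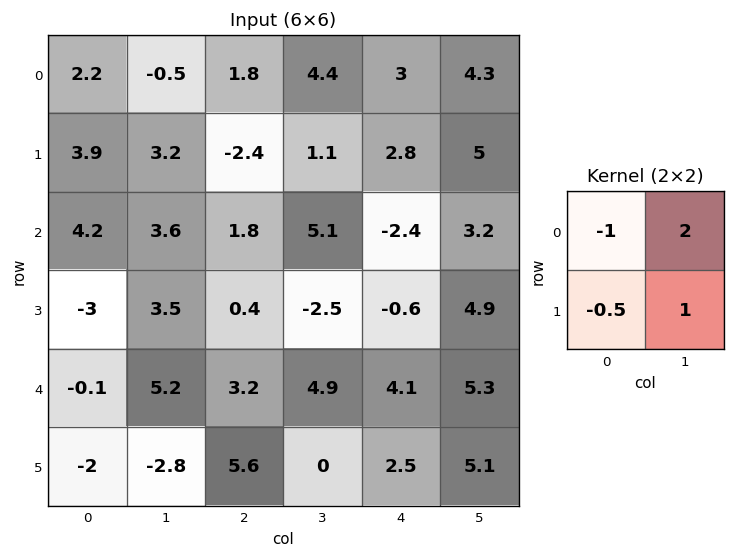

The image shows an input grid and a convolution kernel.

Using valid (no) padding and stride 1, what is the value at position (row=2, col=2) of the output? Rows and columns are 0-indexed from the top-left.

5.7

The receptive field on the input at this output position is [1.8 5.1 / 0.4 -2.5]. Elementwise product with the kernel and sum: 1.8·-1 + 5.1·2 + 0.4·-0.5 + -2.5·1.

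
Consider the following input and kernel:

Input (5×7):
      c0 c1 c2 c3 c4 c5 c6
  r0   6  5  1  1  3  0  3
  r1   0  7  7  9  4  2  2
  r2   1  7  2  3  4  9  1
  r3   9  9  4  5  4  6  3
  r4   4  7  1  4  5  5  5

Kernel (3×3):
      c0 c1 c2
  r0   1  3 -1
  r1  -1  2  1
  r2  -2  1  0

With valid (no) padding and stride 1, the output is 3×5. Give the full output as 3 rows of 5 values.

46 11 15 9 3
20 5 35 27 21
32 1 19 12 36

Output[0,0]: The receptive field on the input at this output position is [6 5 1 / 0 7 7 / 1 7 2]. Elementwise product with the kernel and sum: 6·1 + 5·3 + 1·-1 + 0·-1 + 7·2 + 7·1 + 1·-2 + 7·1.
Output[0,1]: The receptive field on the input at this output position is [5 1 1 / 7 7 9 / 7 2 3]. Elementwise product with the kernel and sum: 5·1 + 1·3 + 1·-1 + 7·-1 + 7·2 + 9·1 + 7·-2 + 2·1.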